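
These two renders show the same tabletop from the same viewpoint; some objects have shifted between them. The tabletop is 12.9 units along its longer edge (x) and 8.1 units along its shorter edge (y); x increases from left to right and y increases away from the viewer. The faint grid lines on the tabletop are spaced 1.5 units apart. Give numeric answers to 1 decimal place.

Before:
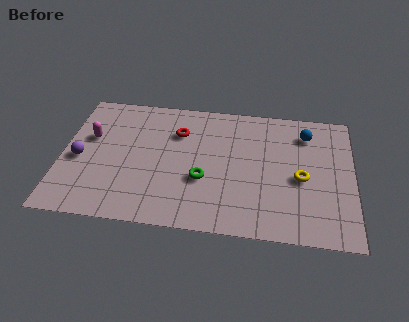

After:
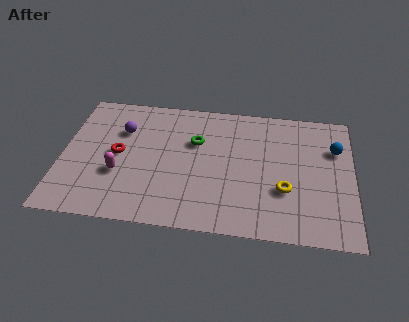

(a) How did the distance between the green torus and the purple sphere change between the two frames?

-2.2

The distance was about 5.5 in the first image and 3.3 in the second, so they moved 2.2 units closer together.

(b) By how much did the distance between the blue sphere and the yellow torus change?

+0.8

They were about 2.8 units apart before and 3.6 after — 0.8 units further apart.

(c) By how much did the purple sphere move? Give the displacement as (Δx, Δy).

(1.8, 2.0)

The purple sphere was at about (0.8, 3.6) and moved to about (2.6, 5.6).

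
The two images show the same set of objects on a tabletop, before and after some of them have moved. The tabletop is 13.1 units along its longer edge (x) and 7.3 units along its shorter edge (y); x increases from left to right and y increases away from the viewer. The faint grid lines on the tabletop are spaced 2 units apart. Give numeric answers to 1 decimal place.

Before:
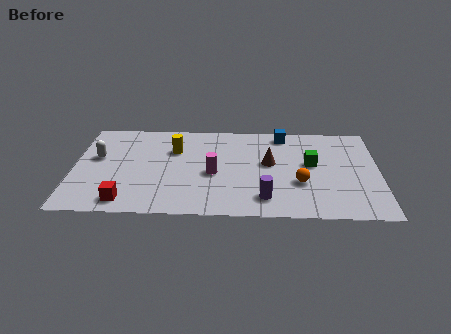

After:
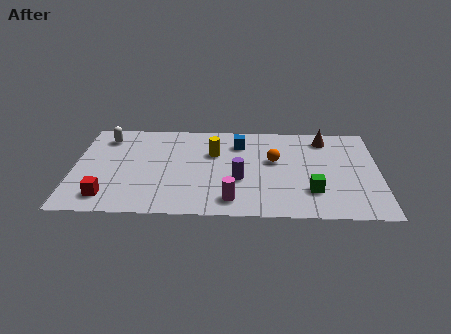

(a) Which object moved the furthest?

the brown cone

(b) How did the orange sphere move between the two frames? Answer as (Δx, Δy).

(-1.1, 1.7)

From the two frames, the orange sphere sits at roughly (9.7, 2.6) before and (8.6, 4.3) after.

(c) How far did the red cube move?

0.9

The red cube moved from about (2.3, 1.0) to (1.5, 1.3), a distance of √(0.8² + 0.3²) ≈ 0.9.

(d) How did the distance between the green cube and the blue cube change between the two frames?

+2.2

They were about 2.6 units apart before and 4.8 after — 2.2 units further apart.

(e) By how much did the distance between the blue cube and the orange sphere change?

-1.9

The distance was about 3.9 in the first image and 2.0 in the second, so they moved 1.9 units closer together.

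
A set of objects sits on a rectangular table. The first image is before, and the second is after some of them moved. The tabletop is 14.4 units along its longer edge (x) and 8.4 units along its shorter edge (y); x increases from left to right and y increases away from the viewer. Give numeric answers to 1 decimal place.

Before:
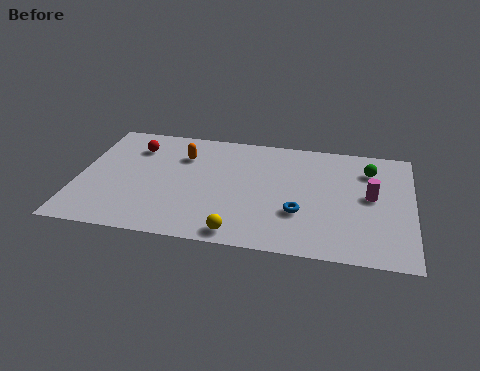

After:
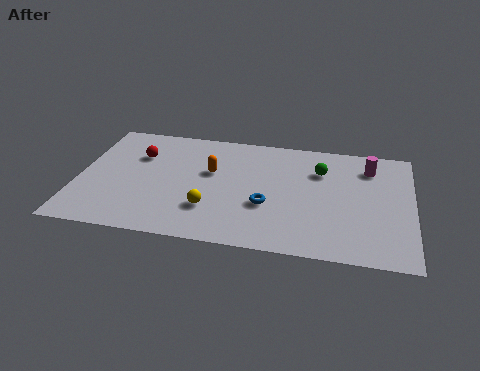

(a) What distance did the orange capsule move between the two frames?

1.6

The orange capsule was near (4.4, 6.1) before and (5.7, 5.1) after, so it travelled √(1.3² + 1.0²) ≈ 1.6 units.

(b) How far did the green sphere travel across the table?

2.1

The green sphere moved from about (12.5, 6.4) to (10.4, 6.0), a distance of √(2.1² + 0.4²) ≈ 2.1.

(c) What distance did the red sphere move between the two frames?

0.6

The red sphere was near (2.3, 6.4) before and (2.5, 5.8) after, so it travelled √(0.2² + 0.6²) ≈ 0.6 units.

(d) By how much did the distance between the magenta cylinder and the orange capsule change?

-1.4

They were about 8.4 units apart before and 7.0 after — 1.4 units closer together.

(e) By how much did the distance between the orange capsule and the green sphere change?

-3.3

The distance was about 8.1 in the first image and 4.8 in the second, so they moved 3.3 units closer together.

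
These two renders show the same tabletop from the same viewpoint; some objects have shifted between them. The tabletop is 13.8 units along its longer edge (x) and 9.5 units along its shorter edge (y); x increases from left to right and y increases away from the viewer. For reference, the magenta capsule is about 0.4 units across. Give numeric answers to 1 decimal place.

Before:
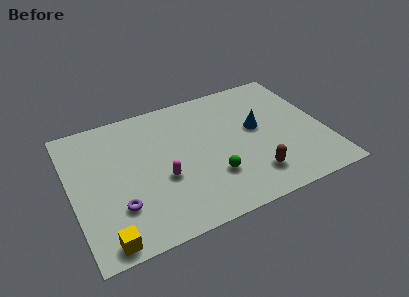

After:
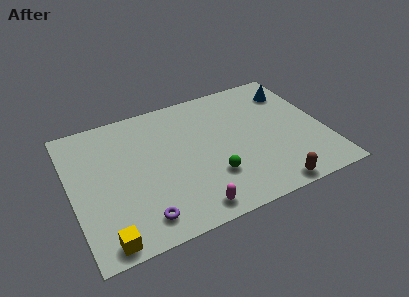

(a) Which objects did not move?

the yellow cube and the green sphere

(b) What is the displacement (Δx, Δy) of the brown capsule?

(0.8, -1.2)

The brown capsule was at about (9.5, 2.0) and moved to about (10.3, 0.8).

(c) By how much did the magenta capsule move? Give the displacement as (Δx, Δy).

(1.2, -2.6)

From the two frames, the magenta capsule sits at roughly (4.8, 3.7) before and (6.0, 1.1) after.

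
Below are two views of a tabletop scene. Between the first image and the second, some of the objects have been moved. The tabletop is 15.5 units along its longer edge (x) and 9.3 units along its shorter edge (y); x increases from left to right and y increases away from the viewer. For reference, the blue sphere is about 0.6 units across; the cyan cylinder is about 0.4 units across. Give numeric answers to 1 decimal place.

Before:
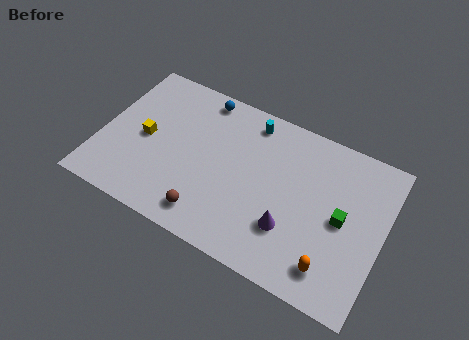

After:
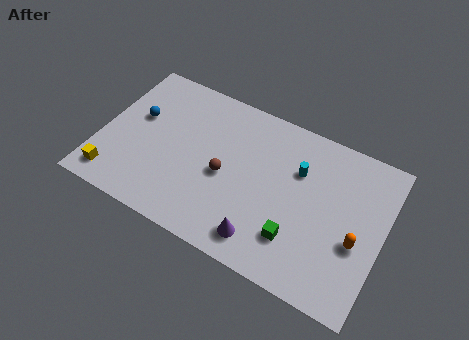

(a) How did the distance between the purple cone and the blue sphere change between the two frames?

+0.7

Before: roughly 7.9 units apart; after: 8.6. That's 0.7 units further apart.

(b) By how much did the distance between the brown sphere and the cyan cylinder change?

-2.3

The distance was about 6.6 in the first image and 4.3 in the second, so they moved 2.3 units closer together.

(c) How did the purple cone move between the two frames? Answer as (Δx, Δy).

(-1.3, -1.3)

The purple cone started near (10.7, 2.8) and ended near (9.4, 1.5).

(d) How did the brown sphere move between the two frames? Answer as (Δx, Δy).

(0.5, 2.7)

The brown sphere was at about (6.4, 1.5) and moved to about (6.9, 4.2).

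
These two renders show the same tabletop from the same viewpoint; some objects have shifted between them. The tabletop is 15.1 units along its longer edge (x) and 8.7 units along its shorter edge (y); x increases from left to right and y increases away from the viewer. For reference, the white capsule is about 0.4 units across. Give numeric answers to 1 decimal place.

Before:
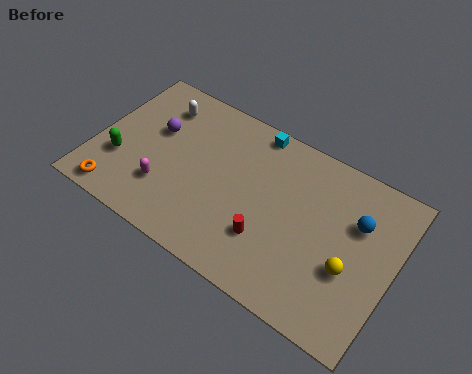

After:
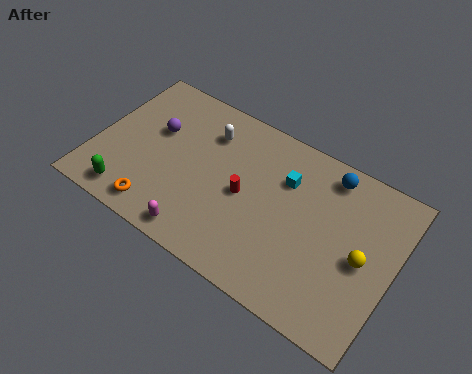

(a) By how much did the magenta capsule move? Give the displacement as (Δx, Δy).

(2.1, -1.5)

From the two frames, the magenta capsule sits at roughly (3.8, 2.5) before and (5.9, 1.0) after.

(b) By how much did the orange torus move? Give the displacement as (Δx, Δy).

(2.1, 0.2)

The orange torus was at about (1.6, 1.0) and moved to about (3.7, 1.2).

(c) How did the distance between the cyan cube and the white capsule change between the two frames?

-0.8

The distance was about 4.9 in the first image and 4.1 in the second, so they moved 0.8 units closer together.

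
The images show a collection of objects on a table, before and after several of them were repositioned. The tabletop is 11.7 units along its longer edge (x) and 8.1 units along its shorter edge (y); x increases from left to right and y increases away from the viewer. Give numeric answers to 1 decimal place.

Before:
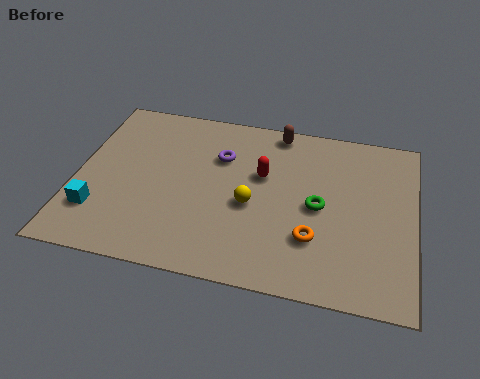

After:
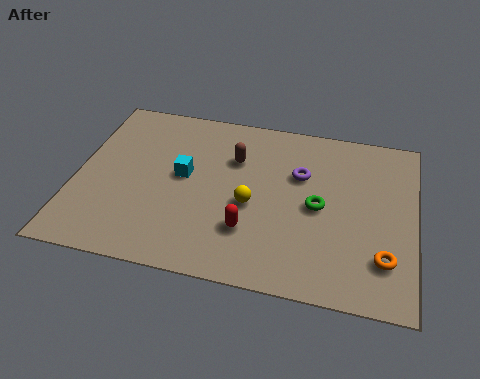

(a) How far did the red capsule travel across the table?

2.7

The red capsule moved from about (6.4, 5.0) to (6.1, 2.3), a distance of √(0.3² + 2.7²) ≈ 2.7.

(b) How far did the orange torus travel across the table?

2.4

The orange torus was near (8.3, 2.4) before and (10.7, 2.0) after, so it travelled √(2.4² + 0.4²) ≈ 2.4 units.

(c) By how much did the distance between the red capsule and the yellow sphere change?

-0.3

The distance was about 1.5 in the first image and 1.2 in the second, so they moved 0.3 units closer together.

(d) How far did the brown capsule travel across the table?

2.2

From (6.8, 7.3) to (5.4, 5.6), the brown capsule covered √(1.4² + 1.7²) ≈ 2.2 units.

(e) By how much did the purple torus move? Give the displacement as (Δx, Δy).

(2.8, -0.3)

From the two frames, the purple torus sits at roughly (4.9, 5.6) before and (7.7, 5.3) after.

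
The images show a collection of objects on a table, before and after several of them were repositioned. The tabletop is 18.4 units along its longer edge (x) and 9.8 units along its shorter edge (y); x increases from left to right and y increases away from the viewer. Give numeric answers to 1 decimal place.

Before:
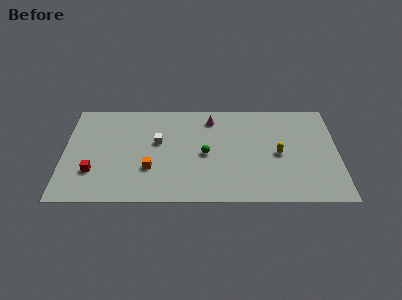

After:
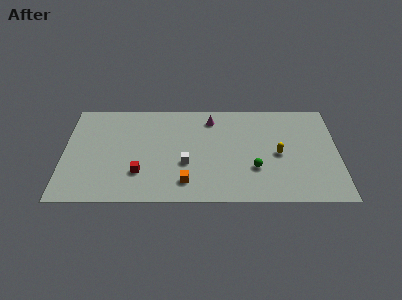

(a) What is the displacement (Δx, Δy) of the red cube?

(3.1, -0.1)

The red cube started near (2.0, 2.9) and ended near (5.1, 2.8).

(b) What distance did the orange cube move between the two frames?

2.7

From (5.8, 3.2) to (8.2, 1.9), the orange cube covered √(2.4² + 1.3²) ≈ 2.7 units.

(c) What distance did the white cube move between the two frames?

2.8

The white cube moved from about (6.3, 5.8) to (8.2, 3.7), a distance of √(1.9² + 2.1²) ≈ 2.8.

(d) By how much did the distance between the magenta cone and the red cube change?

-2.3

The distance was about 9.5 in the first image and 7.2 in the second, so they moved 2.3 units closer together.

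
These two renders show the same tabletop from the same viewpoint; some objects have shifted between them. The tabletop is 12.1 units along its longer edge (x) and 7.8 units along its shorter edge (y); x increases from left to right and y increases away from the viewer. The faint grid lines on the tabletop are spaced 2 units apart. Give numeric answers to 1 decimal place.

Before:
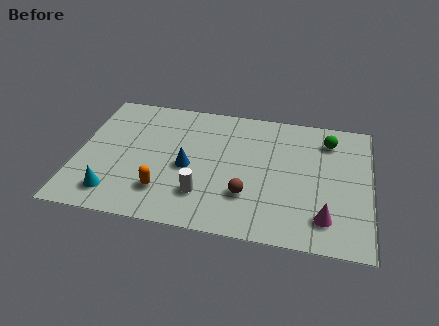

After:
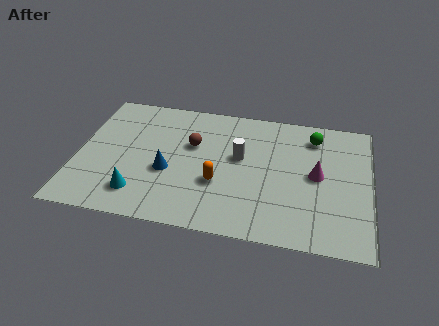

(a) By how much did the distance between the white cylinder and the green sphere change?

-3.0

The distance was about 6.5 in the first image and 3.5 in the second, so they moved 3.0 units closer together.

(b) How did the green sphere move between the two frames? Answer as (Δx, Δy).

(-0.6, 0.1)

From the two frames, the green sphere sits at roughly (10.3, 6.2) before and (9.7, 6.3) after.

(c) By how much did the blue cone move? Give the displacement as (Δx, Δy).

(-0.8, -0.4)

From the two frames, the blue cone sits at roughly (4.6, 3.5) before and (3.8, 3.1) after.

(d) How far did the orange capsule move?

2.4

The orange capsule moved from about (3.7, 1.9) to (5.9, 2.8), a distance of √(2.2² + 0.9²) ≈ 2.4.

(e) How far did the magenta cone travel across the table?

2.4

From (10.3, 1.6) to (9.9, 4.0), the magenta cone covered √(0.4² + 2.4²) ≈ 2.4 units.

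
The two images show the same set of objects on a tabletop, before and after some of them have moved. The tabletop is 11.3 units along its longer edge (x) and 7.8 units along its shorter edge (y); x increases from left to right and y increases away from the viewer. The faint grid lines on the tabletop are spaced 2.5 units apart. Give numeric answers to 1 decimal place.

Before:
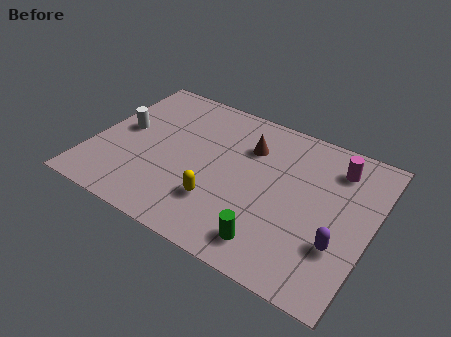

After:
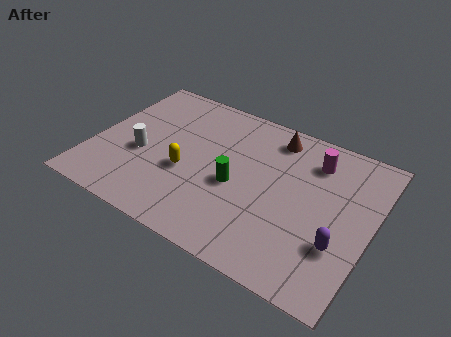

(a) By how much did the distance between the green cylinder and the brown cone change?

-1.2

They were about 4.6 units apart before and 3.4 after — 1.2 units closer together.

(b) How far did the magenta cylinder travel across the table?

0.9

From (9.6, 6.2) to (8.7, 6.1), the magenta cylinder covered √(0.9² + 0.1²) ≈ 0.9 units.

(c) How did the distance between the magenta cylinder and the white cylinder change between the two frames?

-1.4

The distance was about 8.7 in the first image and 7.3 in the second, so they moved 1.4 units closer together.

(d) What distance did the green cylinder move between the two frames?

2.8

The green cylinder was near (7.7, 1.3) before and (5.9, 3.4) after, so it travelled √(1.8² + 2.1²) ≈ 2.8 units.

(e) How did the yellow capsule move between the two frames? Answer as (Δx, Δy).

(-1.5, 0.9)

The yellow capsule started near (5.4, 2.2) and ended near (3.9, 3.1).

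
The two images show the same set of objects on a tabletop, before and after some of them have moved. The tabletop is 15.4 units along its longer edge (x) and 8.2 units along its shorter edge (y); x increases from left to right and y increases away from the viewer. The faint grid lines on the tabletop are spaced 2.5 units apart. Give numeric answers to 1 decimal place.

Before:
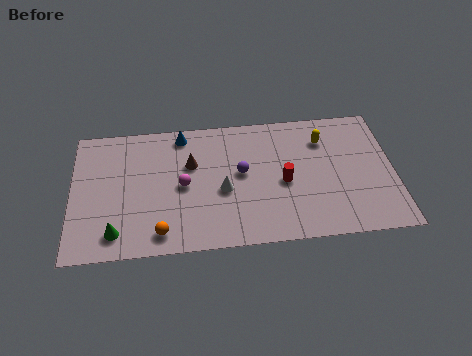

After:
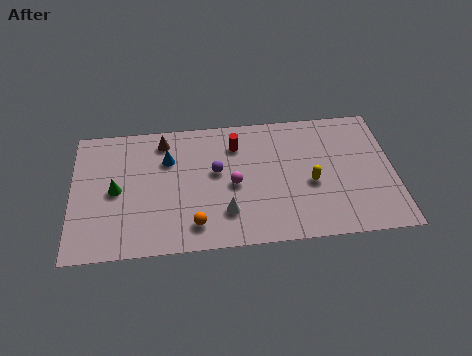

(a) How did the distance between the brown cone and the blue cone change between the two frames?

-0.7

The distance was about 1.9 in the first image and 1.2 in the second, so they moved 0.7 units closer together.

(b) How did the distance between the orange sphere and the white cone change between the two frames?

-2.2

The distance was about 3.8 in the first image and 1.6 in the second, so they moved 2.2 units closer together.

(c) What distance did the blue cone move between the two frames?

1.7

The blue cone moved from about (5.3, 7.2) to (4.6, 5.7), a distance of √(0.7² + 1.5²) ≈ 1.7.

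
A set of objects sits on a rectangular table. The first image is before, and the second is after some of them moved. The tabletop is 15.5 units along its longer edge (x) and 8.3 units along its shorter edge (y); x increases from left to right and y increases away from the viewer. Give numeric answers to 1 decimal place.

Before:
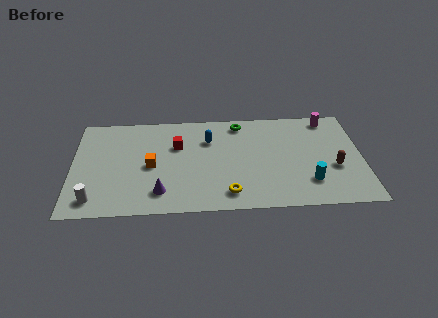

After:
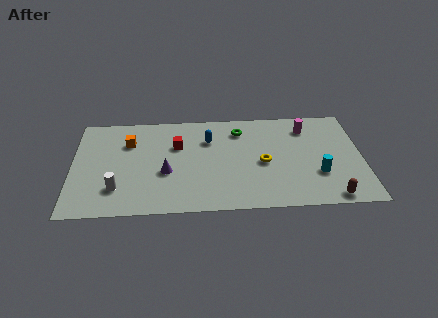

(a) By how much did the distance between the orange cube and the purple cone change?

+1.0

Before: roughly 2.3 units apart; after: 3.3. That's 1.0 units further apart.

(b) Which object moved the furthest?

the yellow torus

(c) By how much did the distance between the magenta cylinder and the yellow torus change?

-4.4

They were about 8.1 units apart before and 3.7 after — 4.4 units closer together.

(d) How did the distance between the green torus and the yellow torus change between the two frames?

-2.8

Before: roughly 5.8 units apart; after: 3.0. That's 2.8 units closer together.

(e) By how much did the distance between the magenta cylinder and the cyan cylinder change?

-1.4

Before: roughly 5.3 units apart; after: 3.9. That's 1.4 units closer together.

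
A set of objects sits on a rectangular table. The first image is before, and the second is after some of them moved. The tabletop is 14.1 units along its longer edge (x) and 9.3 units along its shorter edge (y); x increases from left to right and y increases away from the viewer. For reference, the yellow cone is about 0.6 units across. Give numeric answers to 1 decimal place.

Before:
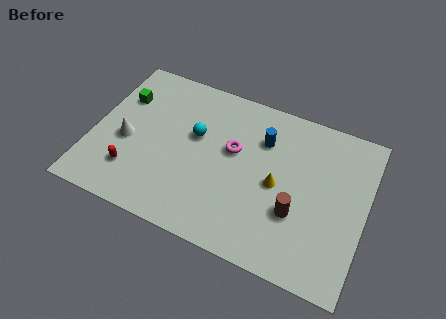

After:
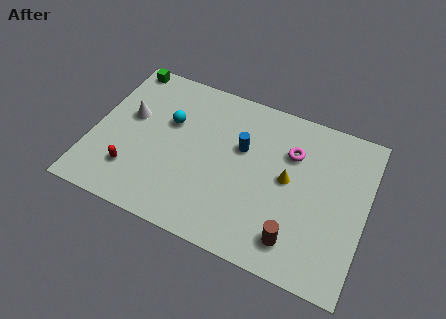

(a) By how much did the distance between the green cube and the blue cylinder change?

-0.3

The distance was about 7.4 in the first image and 7.1 in the second, so they moved 0.3 units closer together.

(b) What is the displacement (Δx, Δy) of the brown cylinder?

(0.1, -1.5)

The brown cylinder started near (10.7, 3.2) and ended near (10.8, 1.7).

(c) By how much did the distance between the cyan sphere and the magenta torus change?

+4.3

The distance was about 2.0 in the first image and 6.3 in the second, so they moved 4.3 units further apart.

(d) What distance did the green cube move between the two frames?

2.0

The green cube moved from about (1.2, 6.5) to (1.0, 8.5), a distance of √(0.2² + 2.0²) ≈ 2.0.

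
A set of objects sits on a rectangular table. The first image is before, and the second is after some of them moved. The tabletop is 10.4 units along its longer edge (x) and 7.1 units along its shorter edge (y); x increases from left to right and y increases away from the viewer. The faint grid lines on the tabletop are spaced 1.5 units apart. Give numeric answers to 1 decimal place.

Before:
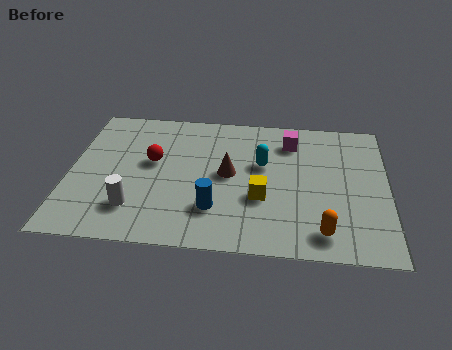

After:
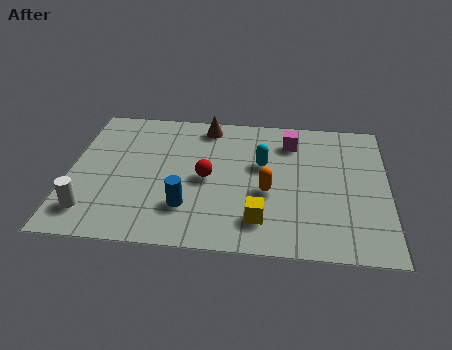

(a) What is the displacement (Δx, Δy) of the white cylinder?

(-1.4, -0.3)

The white cylinder started near (2.2, 1.7) and ended near (0.8, 1.4).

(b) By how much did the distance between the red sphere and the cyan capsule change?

-1.6

They were about 3.6 units apart before and 2.0 after — 1.6 units closer together.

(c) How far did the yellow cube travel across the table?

1.1

The yellow cube moved from about (6.3, 2.6) to (6.3, 1.5), a distance of √(0.0² + 1.1²) ≈ 1.1.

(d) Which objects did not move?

the magenta cube and the cyan capsule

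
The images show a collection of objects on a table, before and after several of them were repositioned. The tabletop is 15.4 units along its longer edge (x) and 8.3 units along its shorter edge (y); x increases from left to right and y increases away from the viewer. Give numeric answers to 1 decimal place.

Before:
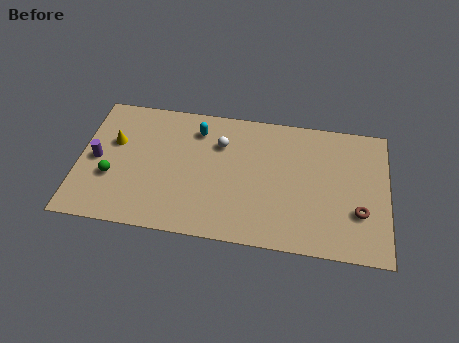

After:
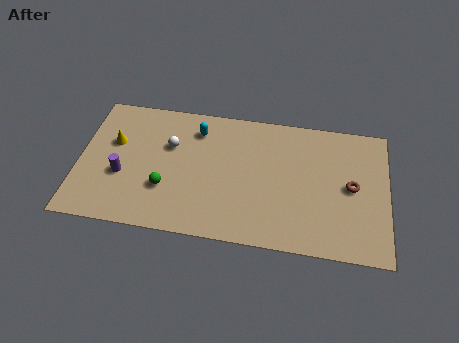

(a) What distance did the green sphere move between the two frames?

2.7

From (1.7, 3.0) to (4.4, 2.7), the green sphere covered √(2.7² + 0.3²) ≈ 2.7 units.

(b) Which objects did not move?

the cyan capsule and the yellow cone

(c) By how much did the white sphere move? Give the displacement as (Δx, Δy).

(-2.5, -0.5)

The white sphere was at about (7.0, 5.9) and moved to about (4.5, 5.4).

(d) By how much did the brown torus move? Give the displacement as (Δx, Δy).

(-0.4, 1.5)

The brown torus was at about (14.0, 2.7) and moved to about (13.6, 4.2).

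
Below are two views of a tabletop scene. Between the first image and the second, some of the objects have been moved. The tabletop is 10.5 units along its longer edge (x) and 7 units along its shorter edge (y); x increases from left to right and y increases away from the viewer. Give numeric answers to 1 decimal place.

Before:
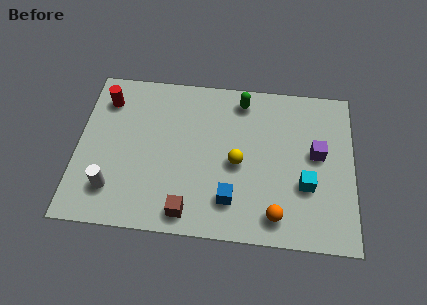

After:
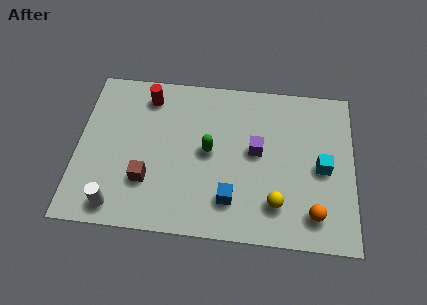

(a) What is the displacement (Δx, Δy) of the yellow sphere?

(1.5, -1.6)

The yellow sphere was at about (6.1, 3.2) and moved to about (7.6, 1.6).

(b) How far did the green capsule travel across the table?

2.7

The green capsule moved from about (6.2, 6.0) to (5.0, 3.6), a distance of √(1.2² + 2.4²) ≈ 2.7.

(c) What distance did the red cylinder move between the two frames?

1.6

The red cylinder was near (1.0, 5.5) before and (2.6, 5.8) after, so it travelled √(1.6² + 0.3²) ≈ 1.6 units.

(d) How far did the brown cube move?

2.0

From (4.3, 0.9) to (2.7, 2.1), the brown cube covered √(1.6² + 1.2²) ≈ 2.0 units.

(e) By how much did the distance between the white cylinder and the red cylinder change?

+1.1

Before: roughly 3.9 units apart; after: 5.0. That's 1.1 units further apart.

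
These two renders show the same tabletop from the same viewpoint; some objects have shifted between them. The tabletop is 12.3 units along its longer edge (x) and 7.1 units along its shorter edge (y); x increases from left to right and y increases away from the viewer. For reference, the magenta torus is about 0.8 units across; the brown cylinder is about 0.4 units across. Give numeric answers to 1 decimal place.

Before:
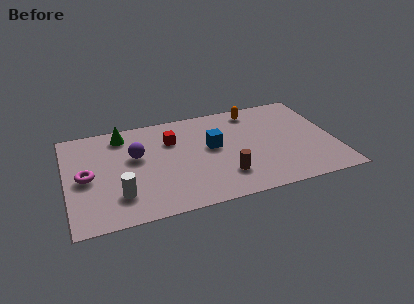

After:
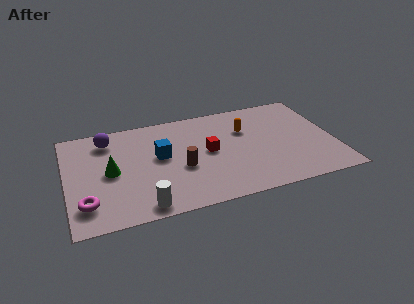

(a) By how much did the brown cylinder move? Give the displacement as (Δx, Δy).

(-1.9, 1.1)

From the two frames, the brown cylinder sits at roughly (7.1, 1.8) before and (5.2, 2.9) after.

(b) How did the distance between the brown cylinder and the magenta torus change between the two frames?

-1.8

The distance was about 6.4 in the first image and 4.6 in the second, so they moved 1.8 units closer together.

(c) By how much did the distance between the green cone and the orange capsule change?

+0.3

The distance was about 6.1 in the first image and 6.4 in the second, so they moved 0.3 units further apart.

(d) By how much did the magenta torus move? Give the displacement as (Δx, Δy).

(-0.1, -1.8)

The magenta torus started near (0.9, 3.4) and ended near (0.8, 1.6).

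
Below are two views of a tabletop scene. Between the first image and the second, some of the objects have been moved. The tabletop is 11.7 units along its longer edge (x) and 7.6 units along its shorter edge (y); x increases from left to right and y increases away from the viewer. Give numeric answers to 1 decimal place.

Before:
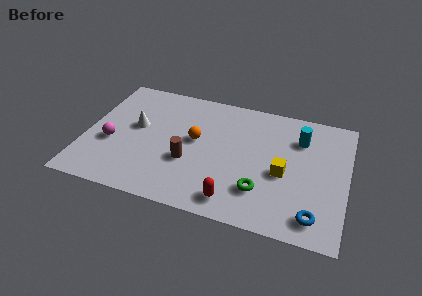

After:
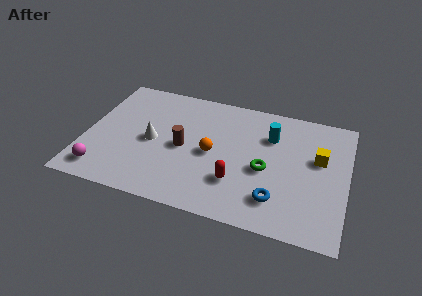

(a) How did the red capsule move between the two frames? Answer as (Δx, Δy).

(0.0, 1.1)

From the two frames, the red capsule sits at roughly (6.9, 1.1) before and (6.9, 2.2) after.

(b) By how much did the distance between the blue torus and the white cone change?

-2.8

The distance was about 8.8 in the first image and 6.0 in the second, so they moved 2.8 units closer together.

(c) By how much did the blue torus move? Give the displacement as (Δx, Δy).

(-1.7, 0.5)

The blue torus started near (10.4, 1.2) and ended near (8.7, 1.7).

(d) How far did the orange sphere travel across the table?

1.0

The orange sphere moved from about (4.9, 4.2) to (5.7, 3.6), a distance of √(0.8² + 0.6²) ≈ 1.0.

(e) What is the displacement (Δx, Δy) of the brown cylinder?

(-0.3, 0.8)

The brown cylinder was at about (4.7, 2.8) and moved to about (4.4, 3.6).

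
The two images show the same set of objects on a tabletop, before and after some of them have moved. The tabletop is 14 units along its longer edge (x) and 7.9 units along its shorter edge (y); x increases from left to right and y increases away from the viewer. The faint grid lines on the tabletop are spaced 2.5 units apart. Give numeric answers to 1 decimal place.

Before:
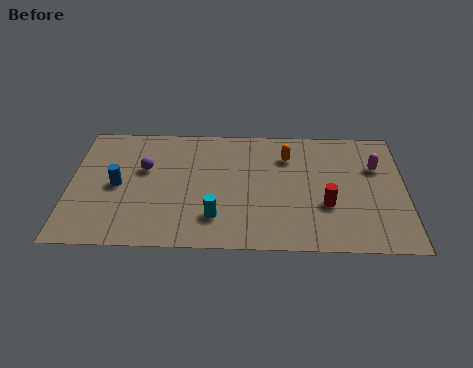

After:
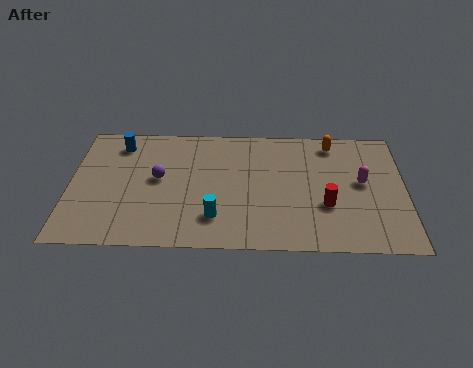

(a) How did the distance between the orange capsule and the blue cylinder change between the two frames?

+1.6

The distance was about 7.4 in the first image and 9.0 in the second, so they moved 1.6 units further apart.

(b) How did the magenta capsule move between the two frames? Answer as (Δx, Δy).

(-0.6, -1.0)

The magenta capsule was at about (12.8, 5.3) and moved to about (12.2, 4.3).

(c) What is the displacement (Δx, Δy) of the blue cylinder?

(0.0, 2.7)

From the two frames, the blue cylinder sits at roughly (2.0, 3.8) before and (2.0, 6.5) after.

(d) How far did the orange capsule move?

2.1

The orange capsule was near (9.1, 5.9) before and (11.0, 6.8) after, so it travelled √(1.9² + 0.9²) ≈ 2.1 units.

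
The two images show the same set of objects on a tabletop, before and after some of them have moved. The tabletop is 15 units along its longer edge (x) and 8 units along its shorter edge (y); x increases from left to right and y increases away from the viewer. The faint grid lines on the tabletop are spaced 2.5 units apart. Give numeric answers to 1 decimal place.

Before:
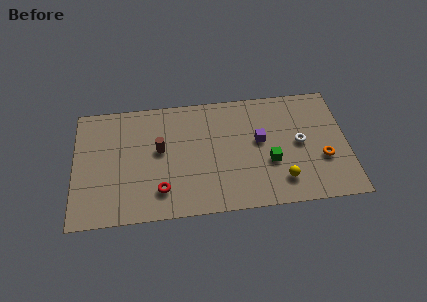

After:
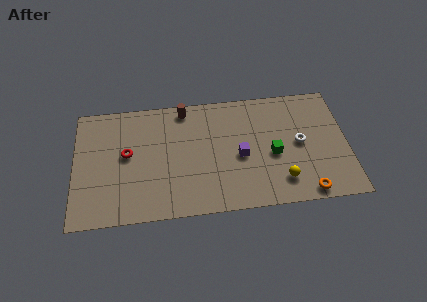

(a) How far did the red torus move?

3.2

The red torus was near (4.7, 1.8) before and (2.9, 4.4) after, so it travelled √(1.8² + 2.6²) ≈ 3.2 units.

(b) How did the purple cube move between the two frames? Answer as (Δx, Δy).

(-1.1, -0.9)

From the two frames, the purple cube sits at roughly (10.2, 4.5) before and (9.1, 3.6) after.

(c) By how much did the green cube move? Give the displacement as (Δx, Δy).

(0.2, 0.5)

From the two frames, the green cube sits at roughly (10.7, 3.0) before and (10.9, 3.5) after.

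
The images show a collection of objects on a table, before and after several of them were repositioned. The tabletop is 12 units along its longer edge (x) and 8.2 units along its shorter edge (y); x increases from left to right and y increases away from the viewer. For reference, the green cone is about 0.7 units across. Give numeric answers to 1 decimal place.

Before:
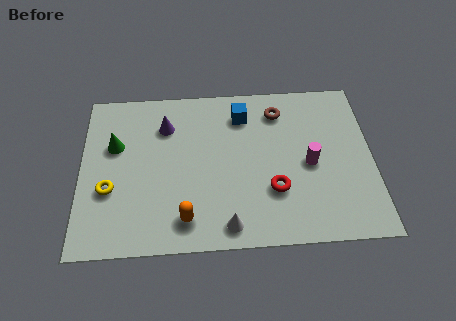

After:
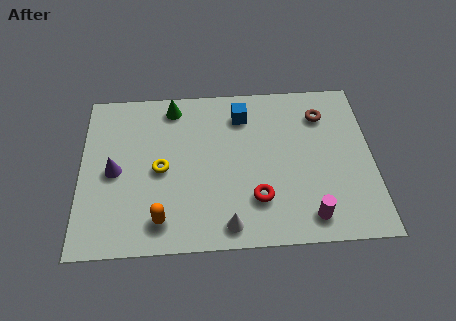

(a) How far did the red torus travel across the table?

0.8

The red torus was near (7.9, 2.6) before and (7.2, 2.2) after, so it travelled √(0.7² + 0.4²) ≈ 0.8 units.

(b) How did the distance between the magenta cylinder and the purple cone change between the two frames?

+2.0

They were about 6.3 units apart before and 8.3 after — 2.0 units further apart.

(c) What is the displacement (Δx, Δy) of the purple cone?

(-2.1, -2.2)

From the two frames, the purple cone sits at roughly (3.5, 6.1) before and (1.4, 3.9) after.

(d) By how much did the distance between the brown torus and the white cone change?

+0.6

Before: roughly 6.0 units apart; after: 6.6. That's 0.6 units further apart.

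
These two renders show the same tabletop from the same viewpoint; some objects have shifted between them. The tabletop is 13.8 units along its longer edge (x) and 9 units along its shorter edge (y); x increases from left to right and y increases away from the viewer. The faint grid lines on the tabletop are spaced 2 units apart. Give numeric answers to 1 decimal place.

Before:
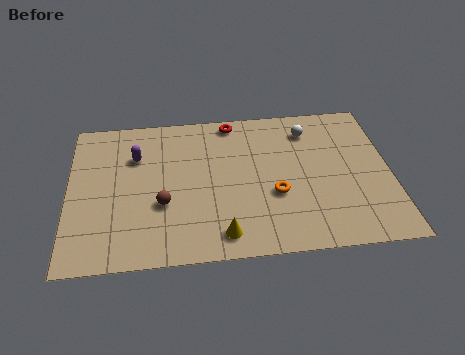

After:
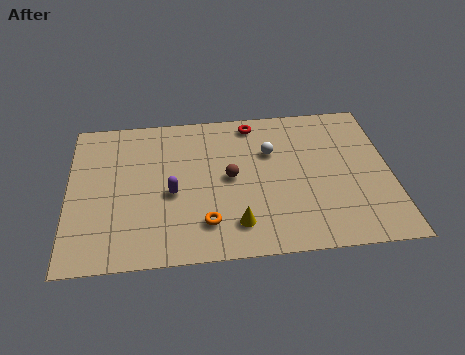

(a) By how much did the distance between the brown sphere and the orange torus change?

-2.0

They were about 4.8 units apart before and 2.8 after — 2.0 units closer together.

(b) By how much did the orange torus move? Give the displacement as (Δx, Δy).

(-3.0, -1.4)

The orange torus was at about (8.8, 3.4) and moved to about (5.8, 2.0).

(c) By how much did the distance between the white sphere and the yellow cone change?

-2.6

Before: roughly 7.1 units apart; after: 4.5. That's 2.6 units closer together.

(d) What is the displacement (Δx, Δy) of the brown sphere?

(2.9, 1.3)

From the two frames, the brown sphere sits at roughly (4.0, 3.3) before and (6.9, 4.6) after.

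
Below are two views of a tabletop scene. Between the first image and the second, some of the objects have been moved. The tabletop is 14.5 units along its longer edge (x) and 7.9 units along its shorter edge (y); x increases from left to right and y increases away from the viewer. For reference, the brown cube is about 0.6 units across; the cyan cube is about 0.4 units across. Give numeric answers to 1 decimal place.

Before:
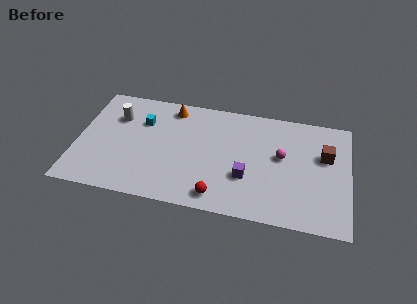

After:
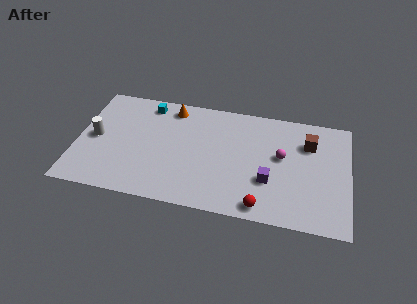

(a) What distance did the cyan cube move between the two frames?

1.3

The cyan cube moved from about (3.4, 5.5) to (3.6, 6.8), a distance of √(0.2² + 1.3²) ≈ 1.3.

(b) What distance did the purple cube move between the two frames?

1.2

The purple cube was near (9.1, 2.7) before and (10.3, 2.7) after, so it travelled √(1.2² + 0.0²) ≈ 1.2 units.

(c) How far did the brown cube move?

1.1

The brown cube was near (13.2, 5.0) before and (12.3, 5.7) after, so it travelled √(0.9² + 0.7²) ≈ 1.1 units.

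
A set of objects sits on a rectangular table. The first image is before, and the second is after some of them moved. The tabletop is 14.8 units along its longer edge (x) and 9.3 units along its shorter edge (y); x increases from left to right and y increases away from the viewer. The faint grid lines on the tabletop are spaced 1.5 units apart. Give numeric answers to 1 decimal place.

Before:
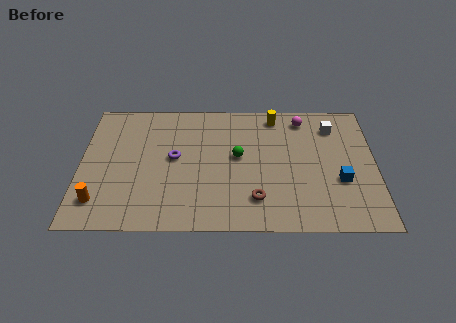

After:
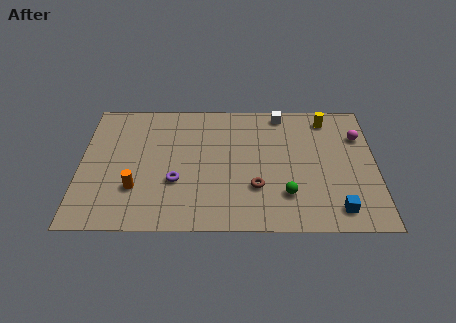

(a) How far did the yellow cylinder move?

2.6

From (9.8, 8.1) to (12.4, 7.9), the yellow cylinder covered √(2.6² + 0.2²) ≈ 2.6 units.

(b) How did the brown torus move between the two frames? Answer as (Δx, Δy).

(0.0, 0.8)

The brown torus started near (8.8, 2.1) and ended near (8.8, 2.9).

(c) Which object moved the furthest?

the green sphere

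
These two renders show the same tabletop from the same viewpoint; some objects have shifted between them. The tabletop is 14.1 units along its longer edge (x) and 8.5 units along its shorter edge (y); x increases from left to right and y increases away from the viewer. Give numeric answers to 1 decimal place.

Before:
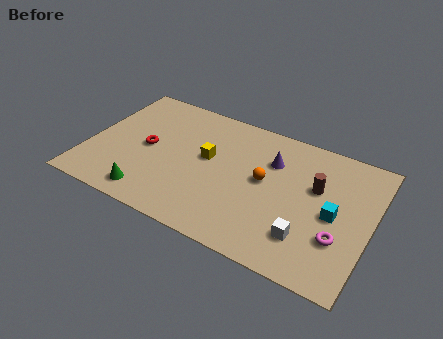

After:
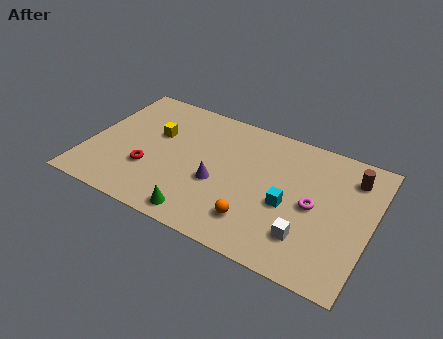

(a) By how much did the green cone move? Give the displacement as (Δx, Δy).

(2.6, -0.2)

The green cone was at about (3.5, 1.2) and moved to about (6.1, 1.0).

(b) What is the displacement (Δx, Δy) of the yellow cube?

(-2.7, 0.5)

The yellow cube started near (5.9, 4.8) and ended near (3.2, 5.3).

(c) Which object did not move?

the white cube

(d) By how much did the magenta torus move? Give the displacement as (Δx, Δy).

(-1.4, 1.4)

The magenta torus started near (12.7, 2.7) and ended near (11.3, 4.1).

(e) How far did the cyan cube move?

2.2

From (12.3, 4.0) to (10.1, 3.6), the cyan cube covered √(2.2² + 0.4²) ≈ 2.2 units.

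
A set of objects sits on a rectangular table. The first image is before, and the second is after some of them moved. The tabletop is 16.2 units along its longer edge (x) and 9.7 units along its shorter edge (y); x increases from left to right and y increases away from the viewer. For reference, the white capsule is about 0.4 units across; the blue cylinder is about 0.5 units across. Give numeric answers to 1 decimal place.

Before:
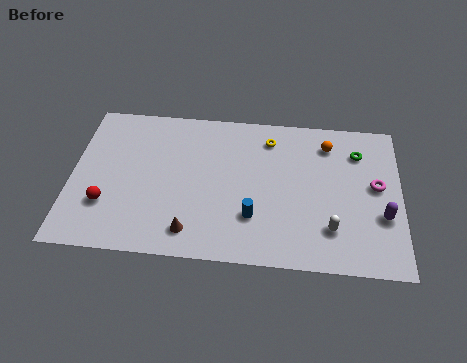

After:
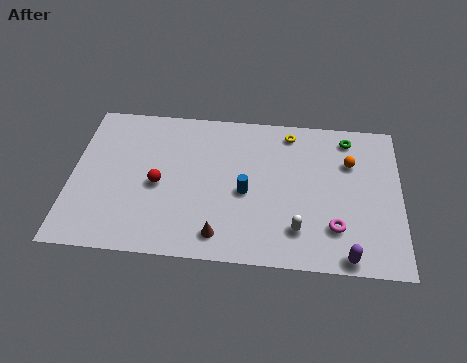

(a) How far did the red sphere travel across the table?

2.9

The red sphere was near (1.8, 2.9) before and (4.3, 4.4) after, so it travelled √(2.5² + 1.5²) ≈ 2.9 units.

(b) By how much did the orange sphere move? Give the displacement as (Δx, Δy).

(1.1, -1.1)

The orange sphere started near (12.6, 7.8) and ended near (13.7, 6.7).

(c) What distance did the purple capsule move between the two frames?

3.1

From (15.3, 3.4) to (13.6, 0.8), the purple capsule covered √(1.7² + 2.6²) ≈ 3.1 units.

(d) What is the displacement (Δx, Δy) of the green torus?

(-0.5, 0.9)

From the two frames, the green torus sits at roughly (14.1, 7.4) before and (13.6, 8.3) after.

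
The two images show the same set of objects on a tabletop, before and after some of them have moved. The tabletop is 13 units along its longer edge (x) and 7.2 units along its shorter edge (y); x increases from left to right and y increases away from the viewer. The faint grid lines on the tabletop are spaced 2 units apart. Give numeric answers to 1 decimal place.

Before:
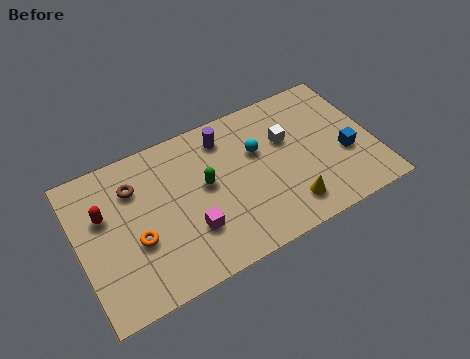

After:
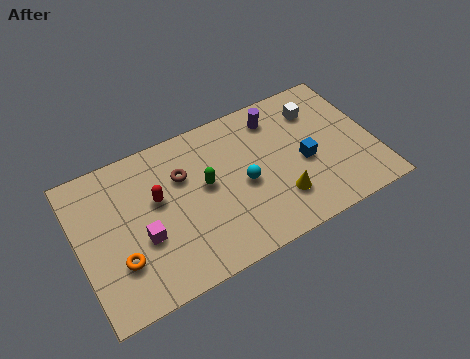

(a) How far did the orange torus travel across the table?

1.0

From (2.4, 2.8) to (1.6, 2.2), the orange torus covered √(0.8² + 0.6²) ≈ 1.0 units.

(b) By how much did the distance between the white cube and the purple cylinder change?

-1.1

Before: roughly 2.9 units apart; after: 1.8. That's 1.1 units closer together.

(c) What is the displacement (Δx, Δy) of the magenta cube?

(-2.0, 0.6)

The magenta cube was at about (4.7, 2.2) and moved to about (2.7, 2.8).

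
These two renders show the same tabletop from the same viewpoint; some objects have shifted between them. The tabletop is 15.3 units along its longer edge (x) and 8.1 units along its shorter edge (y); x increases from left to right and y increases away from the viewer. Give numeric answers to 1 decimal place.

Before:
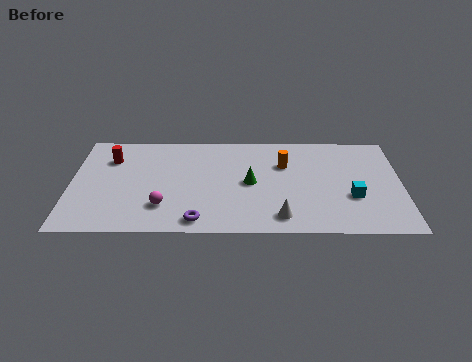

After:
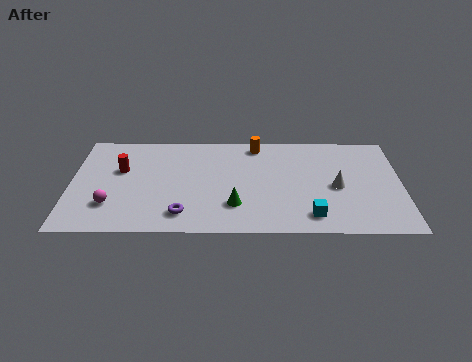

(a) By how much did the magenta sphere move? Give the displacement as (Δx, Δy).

(-2.4, 0.1)

The magenta sphere was at about (4.3, 2.1) and moved to about (1.9, 2.2).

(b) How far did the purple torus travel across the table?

0.9

The purple torus was near (5.9, 1.0) before and (5.2, 1.5) after, so it travelled √(0.7² + 0.5²) ≈ 0.9 units.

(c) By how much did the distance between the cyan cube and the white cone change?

-1.1

They were about 3.7 units apart before and 2.6 after — 1.1 units closer together.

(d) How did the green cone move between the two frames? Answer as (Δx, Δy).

(-0.7, -1.8)

The green cone started near (8.3, 4.0) and ended near (7.6, 2.2).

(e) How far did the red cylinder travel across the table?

1.0

The red cylinder was near (1.8, 5.9) before and (2.3, 5.0) after, so it travelled √(0.5² + 0.9²) ≈ 1.0 units.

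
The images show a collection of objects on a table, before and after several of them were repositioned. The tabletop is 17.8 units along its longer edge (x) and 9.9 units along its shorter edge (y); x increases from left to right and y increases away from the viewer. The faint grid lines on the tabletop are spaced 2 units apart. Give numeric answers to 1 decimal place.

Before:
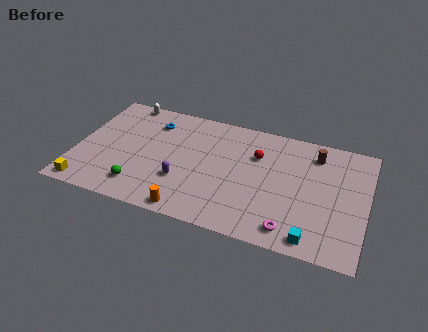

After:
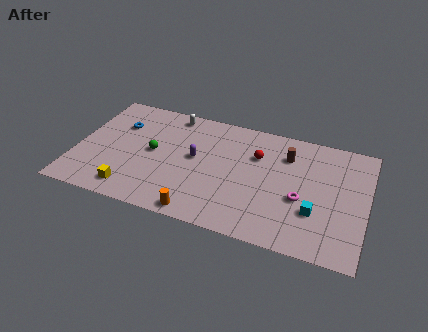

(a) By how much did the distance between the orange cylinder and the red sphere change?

-0.3

The distance was about 6.9 in the first image and 6.6 in the second, so they moved 0.3 units closer together.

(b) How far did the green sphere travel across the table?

3.2

From (4.2, 1.9) to (4.7, 5.1), the green sphere covered √(0.5² + 3.2²) ≈ 3.2 units.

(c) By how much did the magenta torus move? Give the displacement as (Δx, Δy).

(0.4, 2.6)

From the two frames, the magenta torus sits at roughly (13.5, 1.4) before and (13.9, 4.0) after.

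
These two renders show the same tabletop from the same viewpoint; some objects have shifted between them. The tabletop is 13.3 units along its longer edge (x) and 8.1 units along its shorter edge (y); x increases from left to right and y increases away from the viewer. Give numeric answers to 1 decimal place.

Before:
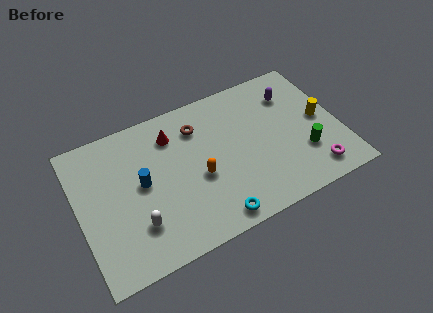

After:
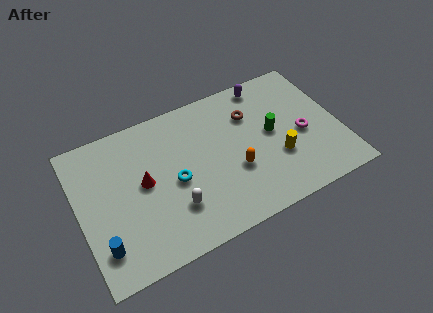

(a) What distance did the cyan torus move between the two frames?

3.2

From (6.4, 0.9) to (4.8, 3.7), the cyan torus covered √(1.6² + 2.8²) ≈ 3.2 units.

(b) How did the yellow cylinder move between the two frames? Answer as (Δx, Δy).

(-2.4, -1.3)

From the two frames, the yellow cylinder sits at roughly (12.4, 4.1) before and (10.0, 2.8) after.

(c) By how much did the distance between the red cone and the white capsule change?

-2.3

The distance was about 4.7 in the first image and 2.4 in the second, so they moved 2.3 units closer together.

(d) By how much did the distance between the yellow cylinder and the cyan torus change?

-1.5

The distance was about 6.8 in the first image and 5.3 in the second, so they moved 1.5 units closer together.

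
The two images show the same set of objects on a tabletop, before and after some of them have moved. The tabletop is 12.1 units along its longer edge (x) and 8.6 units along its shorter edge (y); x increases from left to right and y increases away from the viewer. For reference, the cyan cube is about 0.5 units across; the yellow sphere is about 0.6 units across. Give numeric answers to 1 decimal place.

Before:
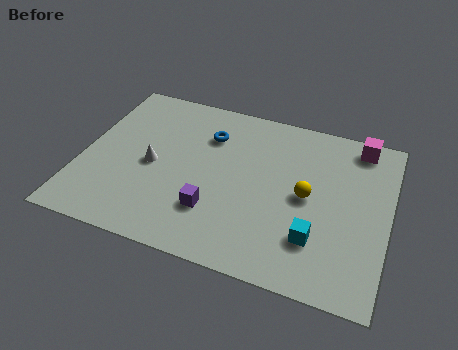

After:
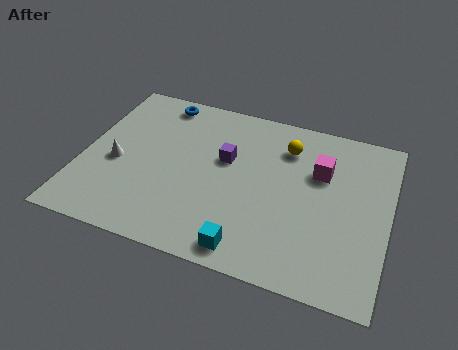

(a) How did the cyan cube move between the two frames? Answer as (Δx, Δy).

(-2.5, -1.3)

From the two frames, the cyan cube sits at roughly (9.4, 2.3) before and (6.9, 1.0) after.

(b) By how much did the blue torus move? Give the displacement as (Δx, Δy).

(-2.1, 1.3)

From the two frames, the blue torus sits at roughly (4.8, 6.3) before and (2.7, 7.6) after.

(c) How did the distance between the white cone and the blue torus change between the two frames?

+1.1

The distance was about 3.0 in the first image and 4.1 in the second, so they moved 1.1 units further apart.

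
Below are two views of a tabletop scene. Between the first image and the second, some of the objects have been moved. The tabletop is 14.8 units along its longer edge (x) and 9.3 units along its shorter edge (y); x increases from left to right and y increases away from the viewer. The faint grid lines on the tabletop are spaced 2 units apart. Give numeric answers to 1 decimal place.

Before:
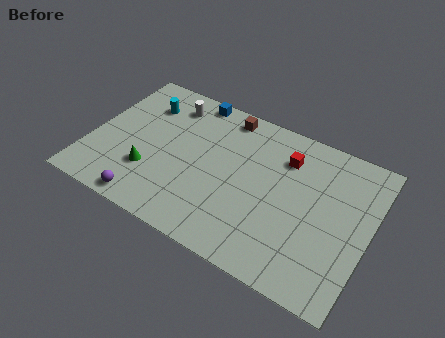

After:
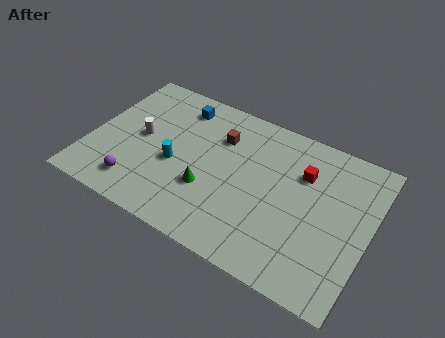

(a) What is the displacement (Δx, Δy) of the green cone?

(3.1, 0.4)

The green cone was at about (3.4, 2.8) and moved to about (6.5, 3.2).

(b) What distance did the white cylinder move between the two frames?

3.0

From (3.7, 7.6) to (2.6, 4.8), the white cylinder covered √(1.1² + 2.8²) ≈ 3.0 units.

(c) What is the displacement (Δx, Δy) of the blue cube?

(-0.6, -0.8)

The blue cube started near (4.8, 8.5) and ended near (4.2, 7.7).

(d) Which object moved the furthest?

the cyan cylinder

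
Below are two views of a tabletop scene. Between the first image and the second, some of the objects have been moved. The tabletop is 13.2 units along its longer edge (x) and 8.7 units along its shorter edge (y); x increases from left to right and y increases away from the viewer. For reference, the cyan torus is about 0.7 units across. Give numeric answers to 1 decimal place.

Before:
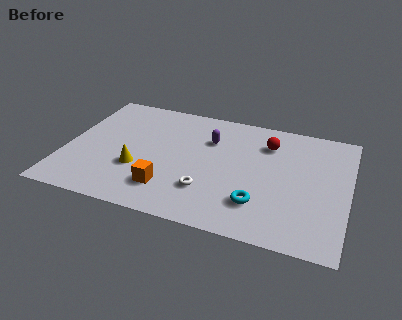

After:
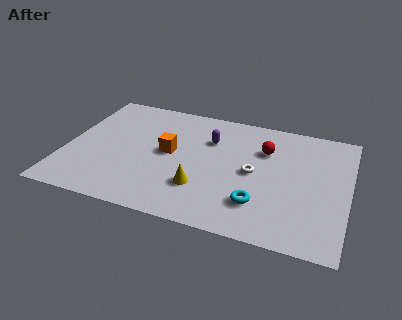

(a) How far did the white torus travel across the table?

2.8

From (6.8, 2.4) to (8.8, 4.3), the white torus covered √(2.0² + 1.9²) ≈ 2.8 units.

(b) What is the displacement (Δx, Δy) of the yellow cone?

(3.0, -0.5)

The yellow cone was at about (3.5, 3.0) and moved to about (6.5, 2.5).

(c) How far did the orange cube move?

2.6

The orange cube was near (5.0, 2.0) before and (4.8, 4.6) after, so it travelled √(0.2² + 2.6²) ≈ 2.6 units.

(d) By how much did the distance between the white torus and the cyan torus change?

-0.3

They were about 2.4 units apart before and 2.1 after — 0.3 units closer together.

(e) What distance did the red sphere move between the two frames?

0.5

The red sphere was near (9.3, 6.6) before and (9.2, 6.1) after, so it travelled √(0.1² + 0.5²) ≈ 0.5 units.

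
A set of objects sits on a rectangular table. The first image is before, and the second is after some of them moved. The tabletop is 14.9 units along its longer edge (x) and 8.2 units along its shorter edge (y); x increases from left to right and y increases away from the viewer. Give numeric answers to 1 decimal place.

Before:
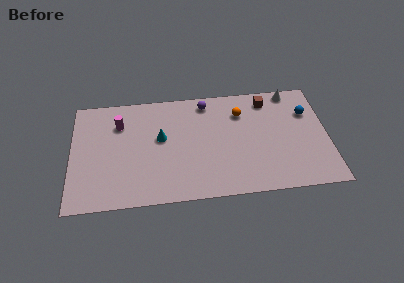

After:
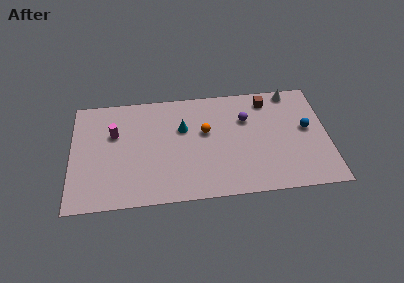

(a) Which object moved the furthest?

the purple sphere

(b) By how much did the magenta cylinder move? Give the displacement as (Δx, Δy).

(-0.3, -0.7)

From the two frames, the magenta cylinder sits at roughly (2.8, 6.0) before and (2.5, 5.3) after.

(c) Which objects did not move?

the brown cube and the white cone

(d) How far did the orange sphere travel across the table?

2.4

The orange sphere moved from about (9.9, 6.1) to (7.8, 4.9), a distance of √(2.1² + 1.2²) ≈ 2.4.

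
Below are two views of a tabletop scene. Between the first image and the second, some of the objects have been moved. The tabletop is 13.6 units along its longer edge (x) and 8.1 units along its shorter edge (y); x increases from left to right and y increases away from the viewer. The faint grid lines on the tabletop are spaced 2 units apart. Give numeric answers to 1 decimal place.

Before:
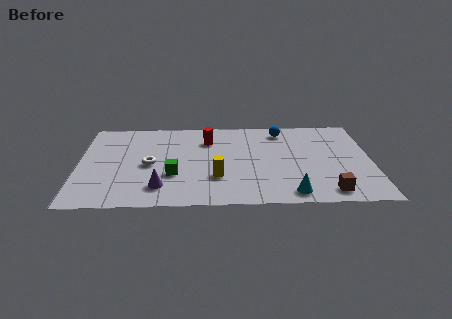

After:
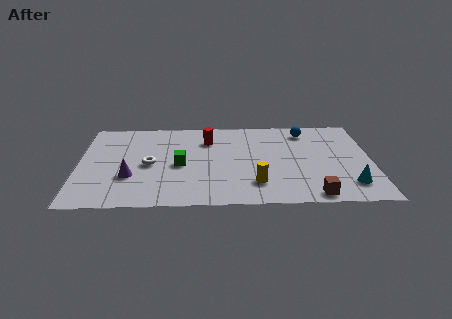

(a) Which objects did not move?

the white torus and the red cylinder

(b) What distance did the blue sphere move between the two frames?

1.1

The blue sphere moved from about (9.5, 6.8) to (10.6, 6.7), a distance of √(1.1² + 0.1²) ≈ 1.1.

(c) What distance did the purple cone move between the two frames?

1.7

The purple cone was near (3.8, 1.7) before and (2.4, 2.7) after, so it travelled √(1.4² + 1.0²) ≈ 1.7 units.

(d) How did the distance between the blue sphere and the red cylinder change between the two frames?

+1.1

They were about 3.6 units apart before and 4.7 after — 1.1 units further apart.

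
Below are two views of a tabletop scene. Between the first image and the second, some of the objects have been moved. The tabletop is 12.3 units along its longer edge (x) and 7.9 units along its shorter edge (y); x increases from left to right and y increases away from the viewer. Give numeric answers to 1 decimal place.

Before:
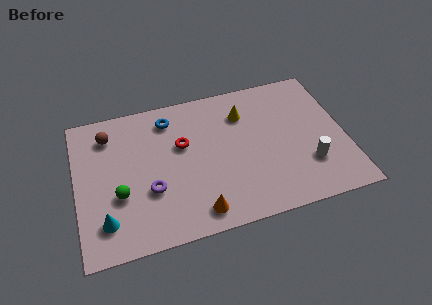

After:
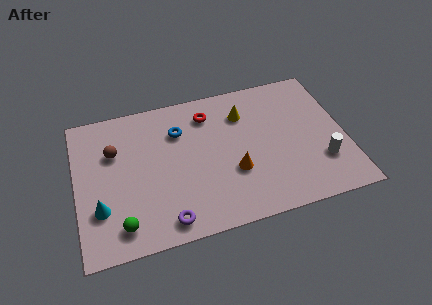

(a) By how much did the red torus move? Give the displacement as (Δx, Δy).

(1.3, 1.4)

The red torus started near (4.9, 4.9) and ended near (6.2, 6.3).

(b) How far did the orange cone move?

2.5

The orange cone moved from about (5.3, 1.1) to (7.1, 2.8), a distance of √(1.8² + 1.7²) ≈ 2.5.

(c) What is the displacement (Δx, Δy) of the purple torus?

(0.6, -1.8)

The purple torus started near (3.3, 2.8) and ended near (3.9, 1.0).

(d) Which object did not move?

the yellow cone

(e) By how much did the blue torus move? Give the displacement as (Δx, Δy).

(0.4, -0.8)

From the two frames, the blue torus sits at roughly (4.4, 6.5) before and (4.8, 5.7) after.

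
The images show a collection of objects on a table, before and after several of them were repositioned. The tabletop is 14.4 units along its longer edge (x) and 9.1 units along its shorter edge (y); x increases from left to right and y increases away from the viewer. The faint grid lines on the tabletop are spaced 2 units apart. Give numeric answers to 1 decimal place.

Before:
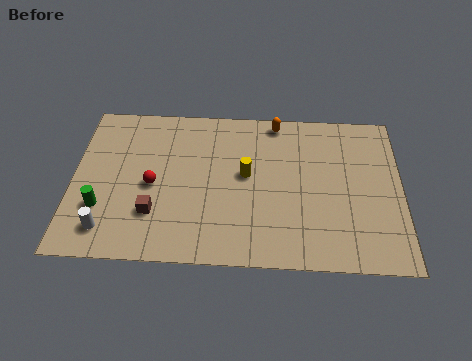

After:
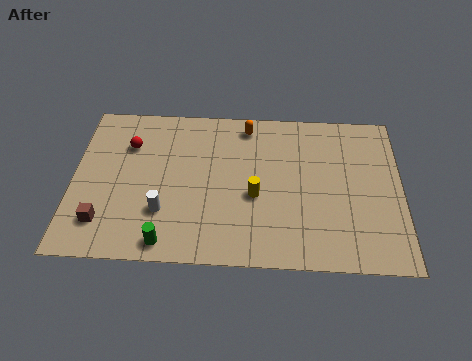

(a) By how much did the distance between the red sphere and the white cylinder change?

+0.9

The distance was about 3.2 in the first image and 4.1 in the second, so they moved 0.9 units further apart.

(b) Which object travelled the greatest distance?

the green cylinder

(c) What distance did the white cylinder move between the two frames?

2.6

From (1.6, 1.6) to (4.0, 2.7), the white cylinder covered √(2.4² + 1.1²) ≈ 2.6 units.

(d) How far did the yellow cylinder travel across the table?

1.3

The yellow cylinder moved from about (7.6, 5.0) to (8.0, 3.8), a distance of √(0.4² + 1.2²) ≈ 1.3.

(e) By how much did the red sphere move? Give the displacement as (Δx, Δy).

(-1.1, 2.3)

The red sphere started near (3.5, 4.2) and ended near (2.4, 6.5).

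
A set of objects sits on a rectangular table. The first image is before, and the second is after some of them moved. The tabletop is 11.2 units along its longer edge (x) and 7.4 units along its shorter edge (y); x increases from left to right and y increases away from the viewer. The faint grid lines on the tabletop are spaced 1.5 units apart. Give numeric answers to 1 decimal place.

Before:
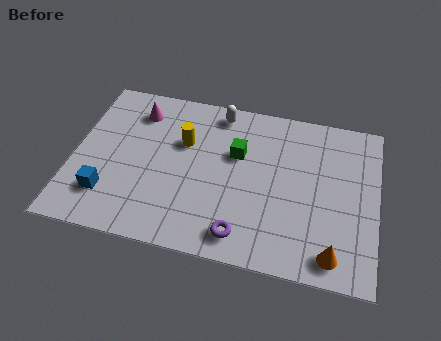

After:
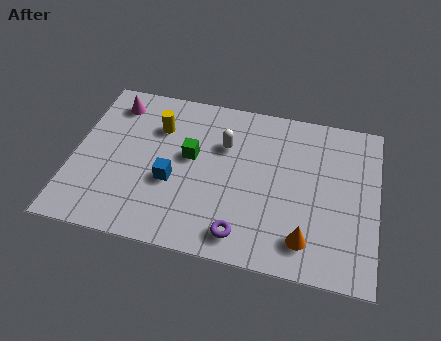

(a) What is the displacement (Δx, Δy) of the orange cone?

(-1.0, 0.4)

From the two frames, the orange cone sits at roughly (9.7, 1.0) before and (8.7, 1.4) after.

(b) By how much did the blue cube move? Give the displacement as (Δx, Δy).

(2.3, 1.1)

The blue cube was at about (1.4, 1.8) and moved to about (3.7, 2.9).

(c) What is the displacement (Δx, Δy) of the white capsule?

(0.3, -1.5)

From the two frames, the white capsule sits at roughly (5.2, 6.5) before and (5.5, 5.0) after.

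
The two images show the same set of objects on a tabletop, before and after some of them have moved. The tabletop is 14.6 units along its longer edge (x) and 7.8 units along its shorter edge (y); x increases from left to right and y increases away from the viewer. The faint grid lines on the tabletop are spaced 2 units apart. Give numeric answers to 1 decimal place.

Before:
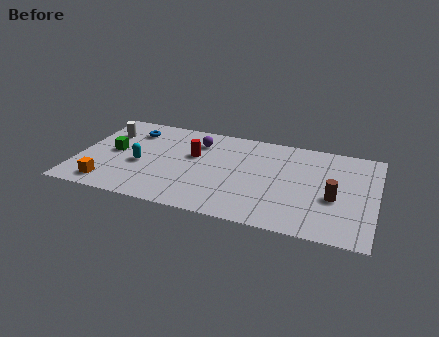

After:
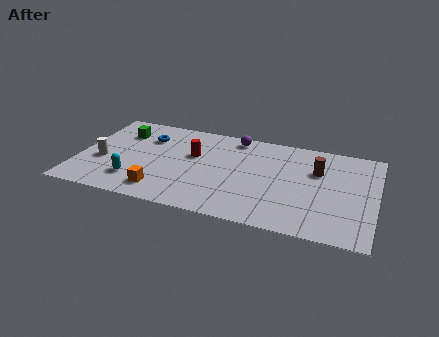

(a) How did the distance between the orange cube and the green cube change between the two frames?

+2.2

Before: roughly 2.8 units apart; after: 5.0. That's 2.2 units further apart.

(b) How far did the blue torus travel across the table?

0.9

From (2.4, 6.1) to (3.2, 5.7), the blue torus covered √(0.8² + 0.4²) ≈ 0.9 units.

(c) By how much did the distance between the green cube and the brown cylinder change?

-1.1

Before: roughly 10.9 units apart; after: 9.8. That's 1.1 units closer together.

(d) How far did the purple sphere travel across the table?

2.0

The purple sphere was near (5.7, 6.0) before and (7.5, 6.9) after, so it travelled √(1.8² + 0.9²) ≈ 2.0 units.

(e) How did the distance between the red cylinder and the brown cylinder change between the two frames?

-1.1

The distance was about 7.2 in the first image and 6.1 in the second, so they moved 1.1 units closer together.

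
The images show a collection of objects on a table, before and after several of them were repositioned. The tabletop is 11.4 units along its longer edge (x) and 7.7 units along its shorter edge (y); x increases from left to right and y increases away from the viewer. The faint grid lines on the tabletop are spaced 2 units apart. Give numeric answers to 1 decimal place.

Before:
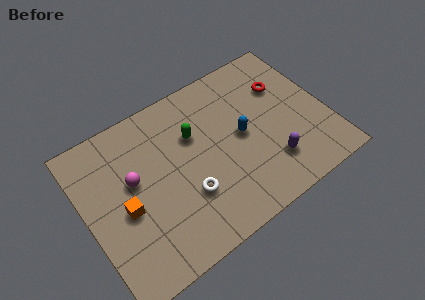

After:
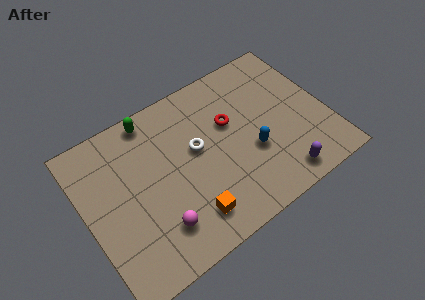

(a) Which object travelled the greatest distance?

the orange cube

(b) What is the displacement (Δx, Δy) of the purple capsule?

(0.3, -0.9)

From the two frames, the purple capsule sits at roughly (8.4, 1.9) before and (8.7, 1.0) after.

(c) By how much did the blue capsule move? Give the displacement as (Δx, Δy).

(0.3, -1.0)

The blue capsule was at about (7.4, 3.9) and moved to about (7.7, 2.9).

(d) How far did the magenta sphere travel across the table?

2.8

From (2.3, 4.5) to (3.0, 1.8), the magenta sphere covered √(0.7² + 2.7²) ≈ 2.8 units.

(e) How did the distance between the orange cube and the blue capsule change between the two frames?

-2.1

The distance was about 5.7 in the first image and 3.6 in the second, so they moved 2.1 units closer together.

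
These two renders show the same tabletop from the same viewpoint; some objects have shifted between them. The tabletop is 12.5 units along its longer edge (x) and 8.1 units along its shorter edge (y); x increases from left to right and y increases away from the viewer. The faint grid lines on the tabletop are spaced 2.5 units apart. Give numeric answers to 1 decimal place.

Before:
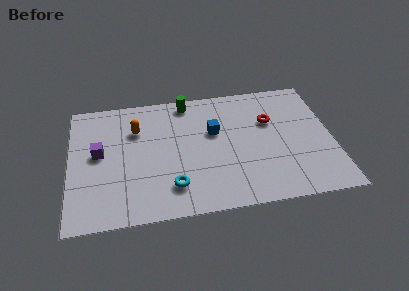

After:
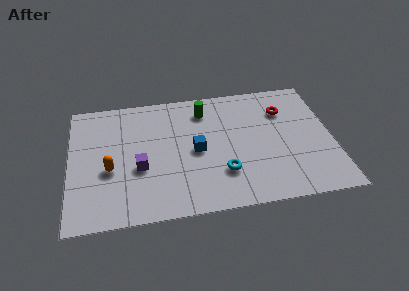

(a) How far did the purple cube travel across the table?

2.2

The purple cube moved from about (1.4, 4.4) to (3.3, 3.2), a distance of √(1.9² + 1.2²) ≈ 2.2.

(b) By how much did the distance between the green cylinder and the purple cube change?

-0.5

They were about 5.1 units apart before and 4.6 after — 0.5 units closer together.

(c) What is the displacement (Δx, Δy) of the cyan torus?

(2.4, 0.5)

The cyan torus started near (4.8, 1.8) and ended near (7.2, 2.3).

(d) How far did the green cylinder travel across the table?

1.1

The green cylinder was near (5.7, 7.2) before and (6.5, 6.5) after, so it travelled √(0.8² + 0.7²) ≈ 1.1 units.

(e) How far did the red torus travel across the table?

0.9

The red torus moved from about (9.6, 5.3) to (10.3, 5.9), a distance of √(0.7² + 0.6²) ≈ 0.9.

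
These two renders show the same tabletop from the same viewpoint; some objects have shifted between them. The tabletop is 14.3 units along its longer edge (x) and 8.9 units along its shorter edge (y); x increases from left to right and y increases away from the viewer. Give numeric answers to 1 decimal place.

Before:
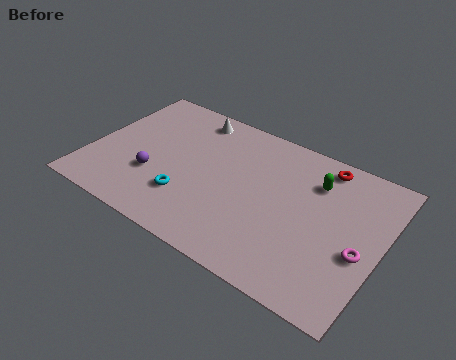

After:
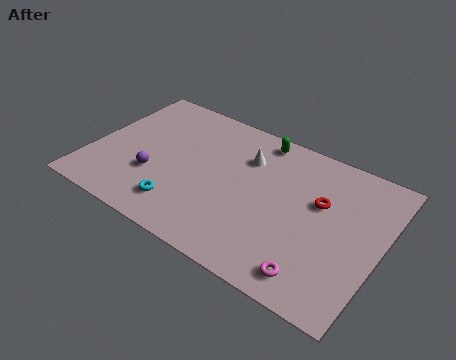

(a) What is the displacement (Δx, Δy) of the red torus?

(0.2, -2.3)

From the two frames, the red torus sits at roughly (11.0, 7.8) before and (11.2, 5.5) after.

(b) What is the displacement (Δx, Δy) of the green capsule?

(-3.0, 1.3)

The green capsule started near (10.8, 6.6) and ended near (7.8, 7.9).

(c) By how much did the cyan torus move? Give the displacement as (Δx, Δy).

(-0.2, -0.7)

From the two frames, the cyan torus sits at roughly (5.1, 2.5) before and (4.9, 1.8) after.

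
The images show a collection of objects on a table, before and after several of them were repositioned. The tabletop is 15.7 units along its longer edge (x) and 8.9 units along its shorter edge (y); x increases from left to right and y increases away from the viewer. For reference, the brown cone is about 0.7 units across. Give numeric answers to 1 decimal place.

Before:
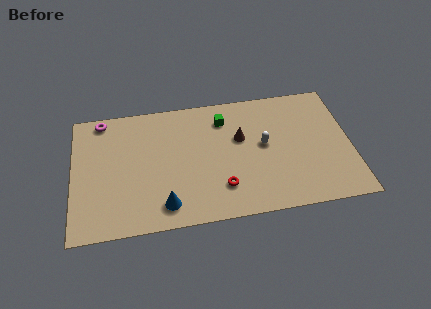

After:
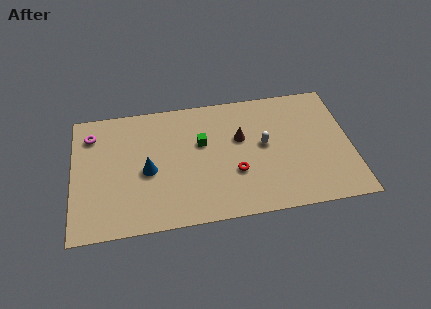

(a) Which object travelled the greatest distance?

the blue cone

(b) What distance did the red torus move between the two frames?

1.2

The red torus was near (8.3, 2.2) before and (9.1, 3.1) after, so it travelled √(0.8² + 0.9²) ≈ 1.2 units.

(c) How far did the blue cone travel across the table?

2.7

The blue cone moved from about (5.1, 1.5) to (4.2, 4.0), a distance of √(0.9² + 2.5²) ≈ 2.7.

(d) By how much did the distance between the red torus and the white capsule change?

-1.2

Before: roughly 3.6 units apart; after: 2.4. That's 1.2 units closer together.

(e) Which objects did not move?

the white capsule and the brown cone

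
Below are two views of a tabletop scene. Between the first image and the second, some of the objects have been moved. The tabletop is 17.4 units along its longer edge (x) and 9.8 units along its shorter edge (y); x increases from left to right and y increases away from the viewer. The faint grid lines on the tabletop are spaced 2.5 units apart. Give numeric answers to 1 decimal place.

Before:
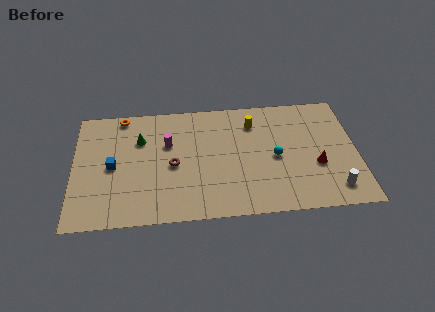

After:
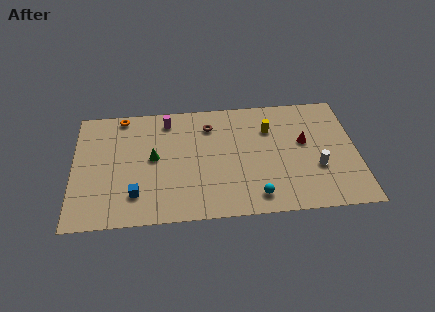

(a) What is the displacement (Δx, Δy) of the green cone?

(0.8, -1.6)

The green cone was at about (4.1, 6.8) and moved to about (4.9, 5.2).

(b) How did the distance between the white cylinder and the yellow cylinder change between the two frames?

-3.1

Before: roughly 7.6 units apart; after: 4.5. That's 3.1 units closer together.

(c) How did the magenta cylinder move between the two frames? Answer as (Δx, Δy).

(0.0, 2.0)

From the two frames, the magenta cylinder sits at roughly (5.8, 6.3) before and (5.8, 8.3) after.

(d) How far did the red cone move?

2.1

The red cone moved from about (14.9, 3.7) to (14.2, 5.7), a distance of √(0.7² + 2.0²) ≈ 2.1.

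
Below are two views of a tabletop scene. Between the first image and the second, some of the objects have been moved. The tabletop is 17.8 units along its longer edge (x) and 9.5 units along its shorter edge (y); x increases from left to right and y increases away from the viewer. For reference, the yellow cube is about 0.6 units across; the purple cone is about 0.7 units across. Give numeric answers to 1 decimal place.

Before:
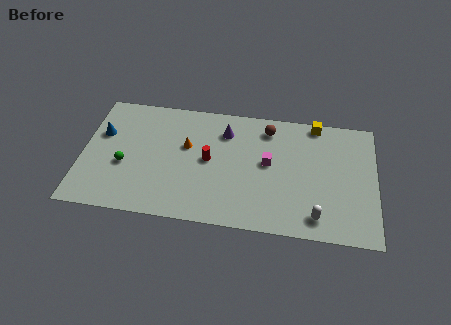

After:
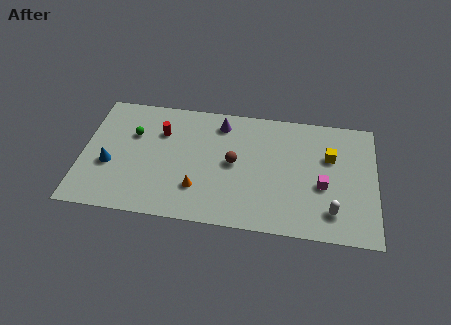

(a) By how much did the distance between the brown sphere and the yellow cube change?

+2.9

They were about 3.0 units apart before and 5.9 after — 2.9 units further apart.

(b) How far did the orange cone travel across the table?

3.3

The orange cone was near (6.3, 5.8) before and (7.1, 2.6) after, so it travelled √(0.8² + 3.2²) ≈ 3.3 units.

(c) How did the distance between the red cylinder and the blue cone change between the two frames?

-2.5

The distance was about 6.7 in the first image and 4.2 in the second, so they moved 2.5 units closer together.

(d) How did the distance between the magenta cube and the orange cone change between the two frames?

+2.6

They were about 5.0 units apart before and 7.6 after — 2.6 units further apart.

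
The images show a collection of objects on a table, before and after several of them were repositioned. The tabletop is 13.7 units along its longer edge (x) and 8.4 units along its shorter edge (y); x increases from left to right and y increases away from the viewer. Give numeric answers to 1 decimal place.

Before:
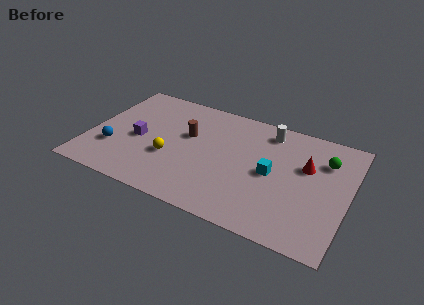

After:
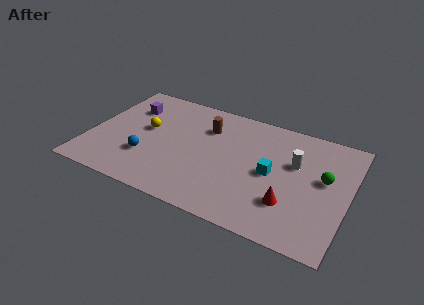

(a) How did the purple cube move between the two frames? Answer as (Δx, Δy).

(-0.8, 2.3)

The purple cube started near (2.6, 3.8) and ended near (1.8, 6.1).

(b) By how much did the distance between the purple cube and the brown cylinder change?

+1.4

They were about 2.8 units apart before and 4.2 after — 1.4 units further apart.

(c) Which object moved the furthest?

the red cone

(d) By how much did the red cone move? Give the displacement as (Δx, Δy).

(-0.6, -2.9)

From the two frames, the red cone sits at roughly (11.4, 5.3) before and (10.8, 2.4) after.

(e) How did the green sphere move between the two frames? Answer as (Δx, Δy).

(0.1, -1.3)

From the two frames, the green sphere sits at roughly (12.3, 6.1) before and (12.4, 4.8) after.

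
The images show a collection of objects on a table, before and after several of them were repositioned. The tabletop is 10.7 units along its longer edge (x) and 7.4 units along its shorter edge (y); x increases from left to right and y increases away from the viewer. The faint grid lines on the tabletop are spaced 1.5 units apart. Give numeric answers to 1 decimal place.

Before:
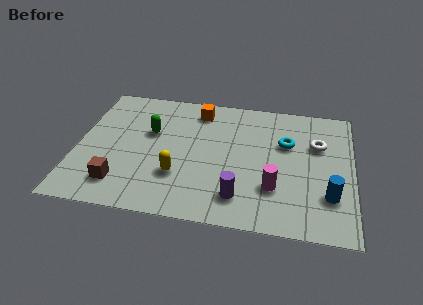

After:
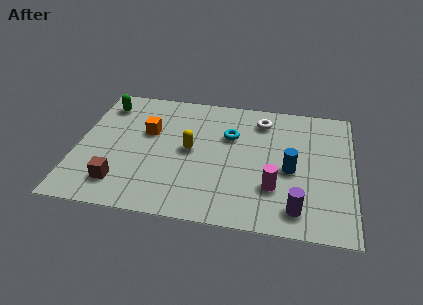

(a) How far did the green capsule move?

2.4

From (2.8, 4.6) to (0.9, 6.0), the green capsule covered √(1.9² + 1.4²) ≈ 2.4 units.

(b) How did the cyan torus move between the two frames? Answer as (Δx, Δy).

(-2.2, 0.1)

The cyan torus was at about (8.1, 4.8) and moved to about (5.9, 4.9).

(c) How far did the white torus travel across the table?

2.5

The white torus moved from about (9.3, 4.9) to (7.1, 6.0), a distance of √(2.2² + 1.1²) ≈ 2.5.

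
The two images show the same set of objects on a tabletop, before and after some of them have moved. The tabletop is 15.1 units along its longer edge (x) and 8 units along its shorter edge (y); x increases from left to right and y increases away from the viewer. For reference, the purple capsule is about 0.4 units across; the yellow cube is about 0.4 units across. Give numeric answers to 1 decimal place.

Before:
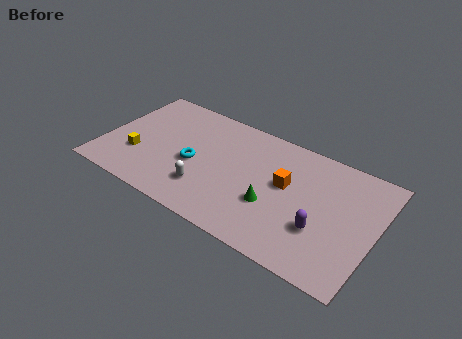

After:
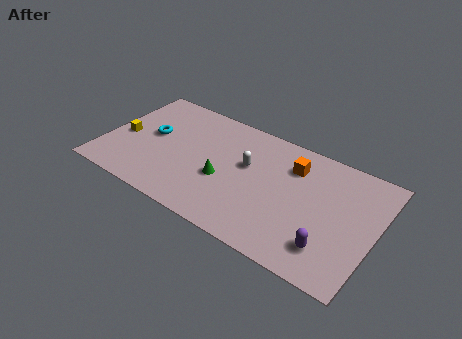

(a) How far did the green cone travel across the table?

2.8

From (9.6, 2.9) to (6.8, 3.2), the green cone covered √(2.8² + 0.3²) ≈ 2.8 units.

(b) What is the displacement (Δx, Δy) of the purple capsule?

(0.6, -0.9)

The purple capsule was at about (12.3, 2.7) and moved to about (12.9, 1.8).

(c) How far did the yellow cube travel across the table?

1.4

The yellow cube was near (2.0, 2.6) before and (1.0, 3.6) after, so it travelled √(1.0² + 1.0²) ≈ 1.4 units.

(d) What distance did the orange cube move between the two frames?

1.4

From (10.1, 4.6) to (10.3, 6.0), the orange cube covered √(0.2² + 1.4²) ≈ 1.4 units.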